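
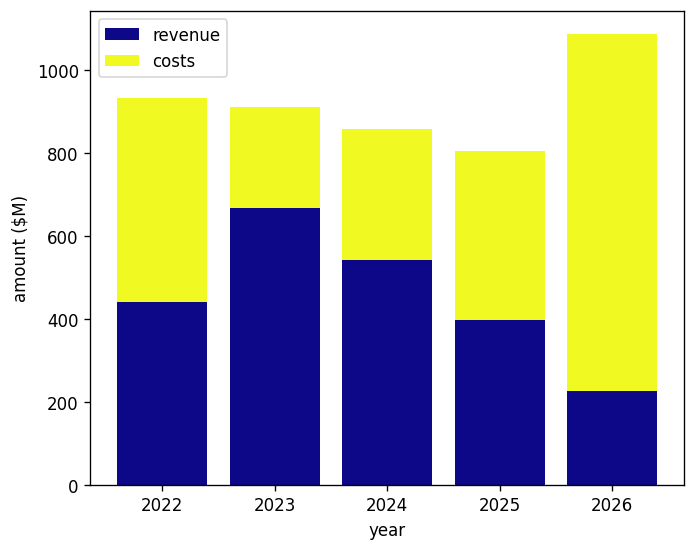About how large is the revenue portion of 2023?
≈ 700

revenue top ≈ 700, bottom ≈ 0; segment ≈ 700.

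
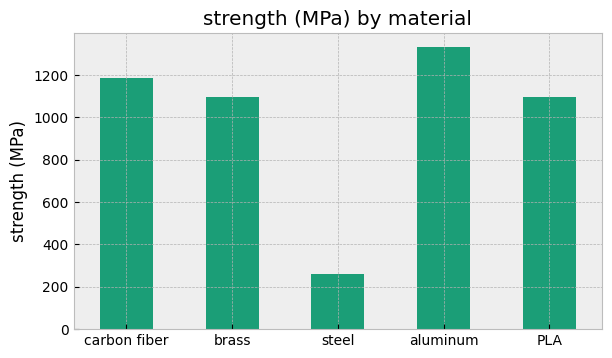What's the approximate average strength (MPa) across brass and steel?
(1000 + 200) / 2 ≈ 600.

≈ 600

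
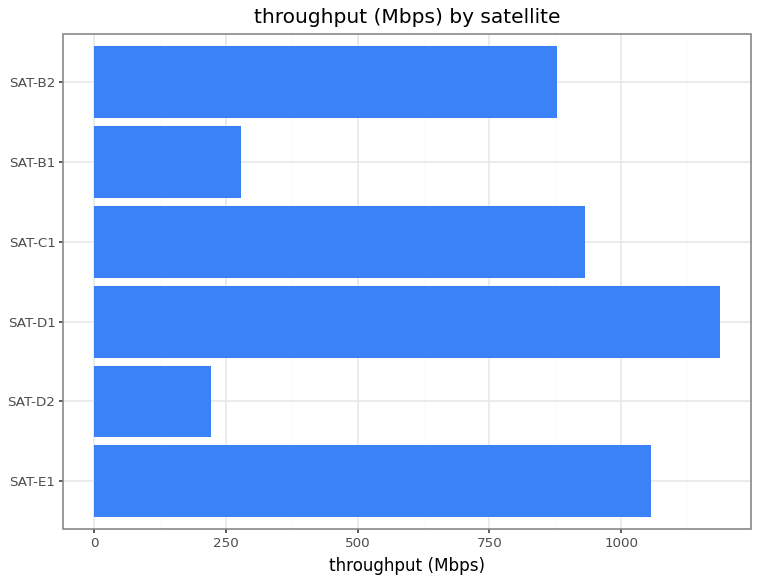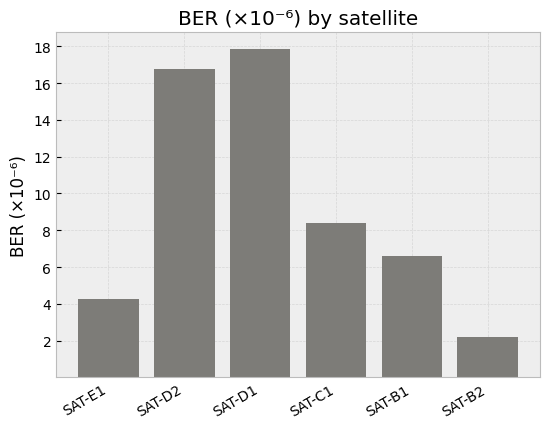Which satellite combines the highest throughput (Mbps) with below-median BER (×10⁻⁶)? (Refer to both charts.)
Chart 2 median BER (×10⁻⁶) ≈ 8; below-median satellites: SAT-E1, SAT-B1, SAT-B2. Among those, SAT-E1 has the highest throughput (Mbps) (≈ 1000).

SAT-E1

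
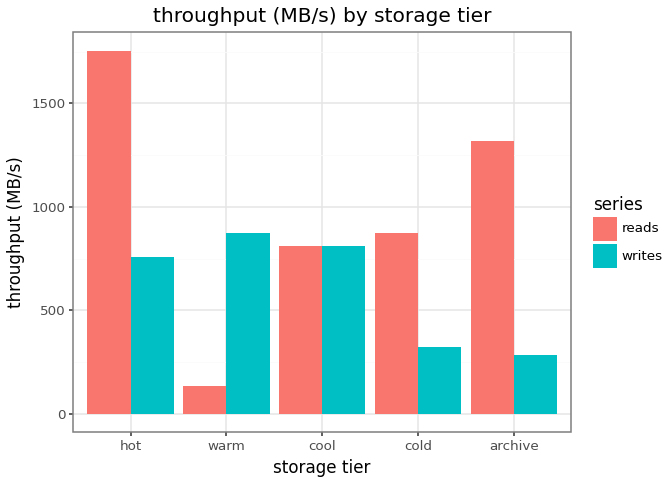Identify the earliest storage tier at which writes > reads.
warm

hot: writes ≈ 800 vs reads ≈ 1800 (not yet); warm: writes ≈ 800 vs reads ≈ 200 (first crossover).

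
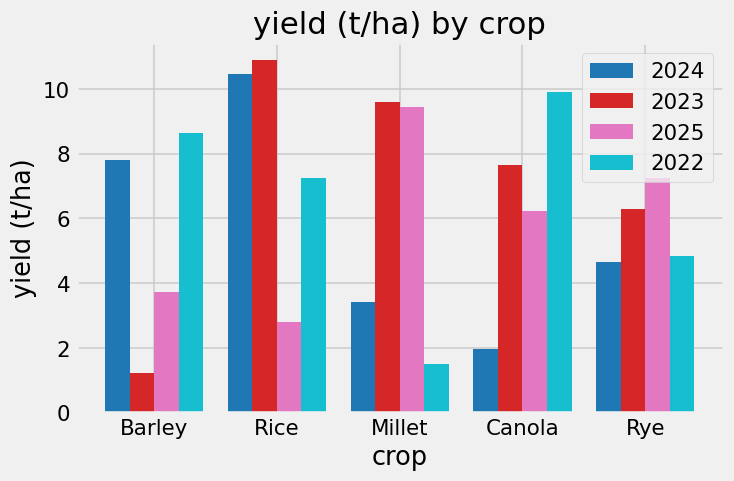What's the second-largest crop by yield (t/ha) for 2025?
Top 3 for 2025: Millet ≈ 9, Rye ≈ 7, Canola ≈ 6.

Rye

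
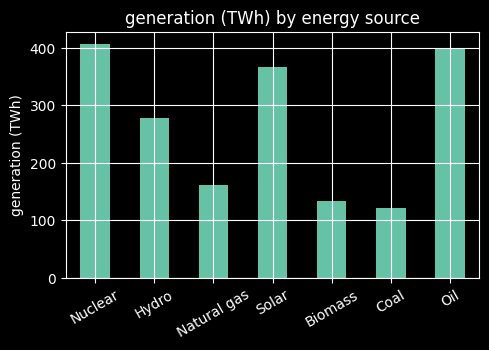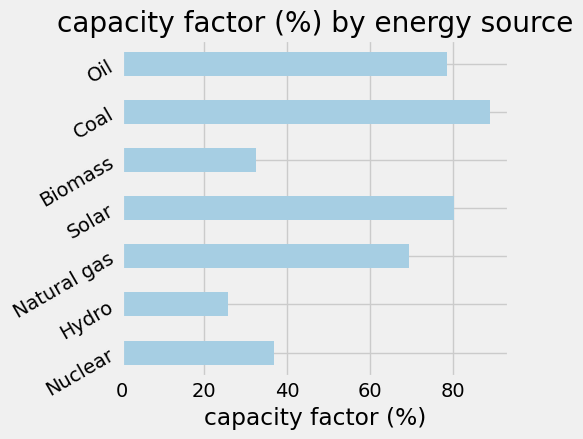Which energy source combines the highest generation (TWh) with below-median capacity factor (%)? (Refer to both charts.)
Chart 2 median capacity factor (%) ≈ 70; below-median energy sources: Nuclear, Hydro, Biomass. Among those, Nuclear has the highest generation (TWh) (≈ 400).

Nuclear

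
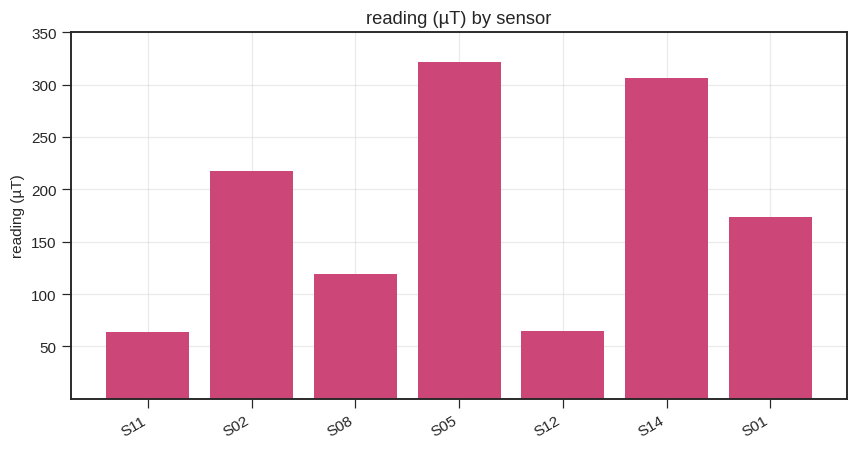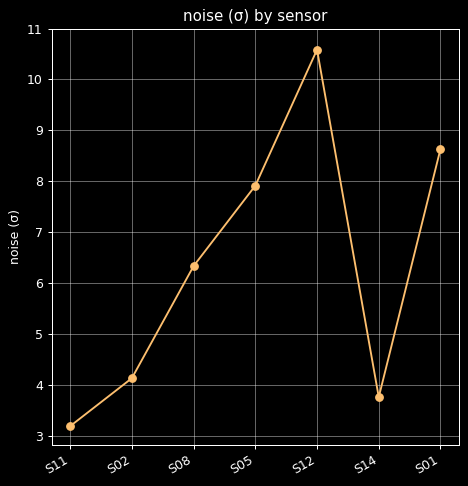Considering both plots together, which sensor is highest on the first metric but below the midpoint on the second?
Chart 2 median noise (σ) ≈ 6; below-median sensors: S11, S02, S14. Among those, S14 has the highest reading (µT) (≈ 300).

S14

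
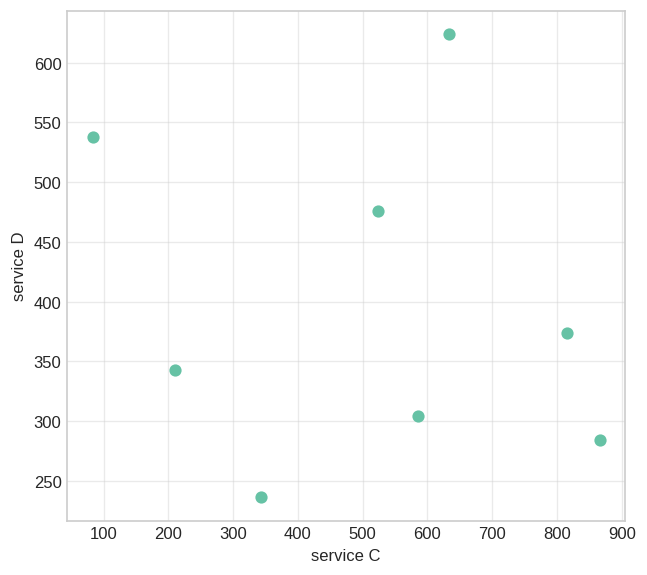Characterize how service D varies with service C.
Points are roughly uncorrelated; weak (|r| ≈ 0.2).

no clear correlation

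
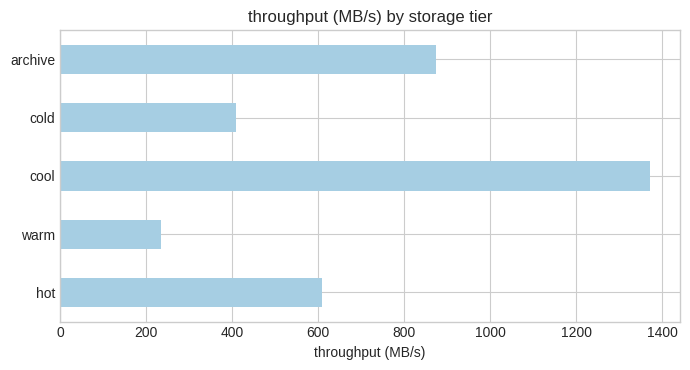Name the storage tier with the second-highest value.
Top 3: cool ≈ 1400, archive ≈ 800, hot ≈ 600.

archive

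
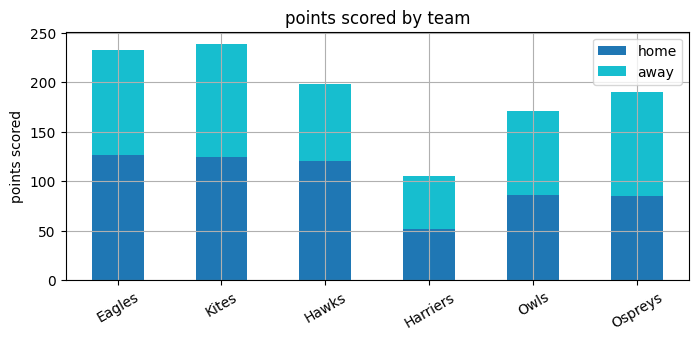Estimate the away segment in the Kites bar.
≈ 120

away top ≈ 240, bottom ≈ 120; segment ≈ 120.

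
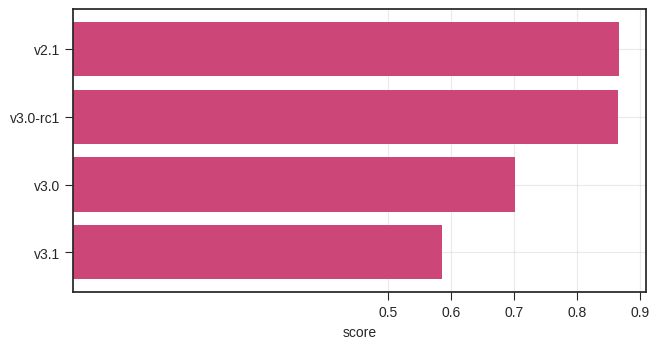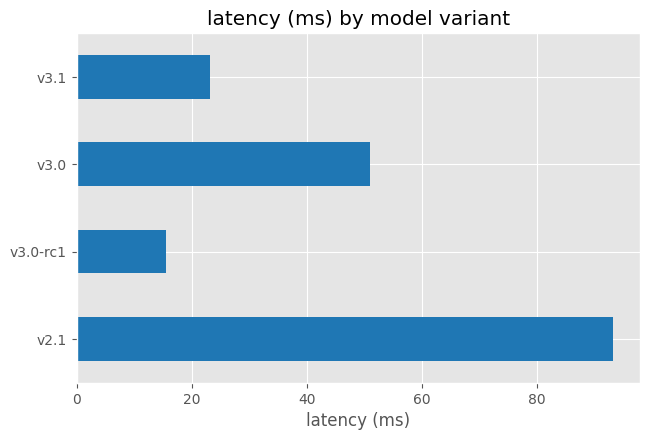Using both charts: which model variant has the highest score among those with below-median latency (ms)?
v3.0-rc1

Chart 2 median latency (ms) ≈ 40; below-median model variants: v3.0-rc1, v3.1. Among those, v3.0-rc1 has the highest score (≈ 0.9).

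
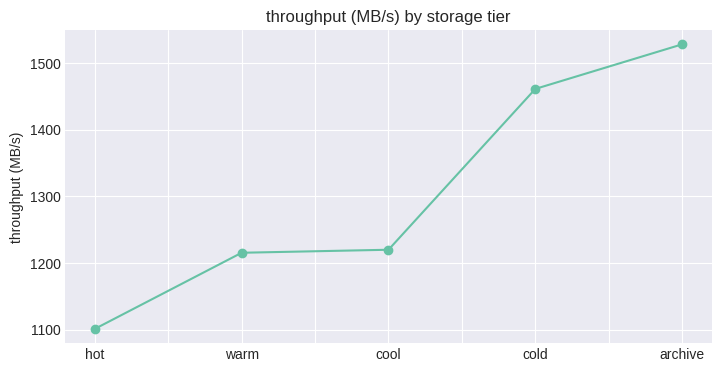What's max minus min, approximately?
Max archive ≈ 1550, min hot ≈ 1100; range ≈ 450.

≈ 450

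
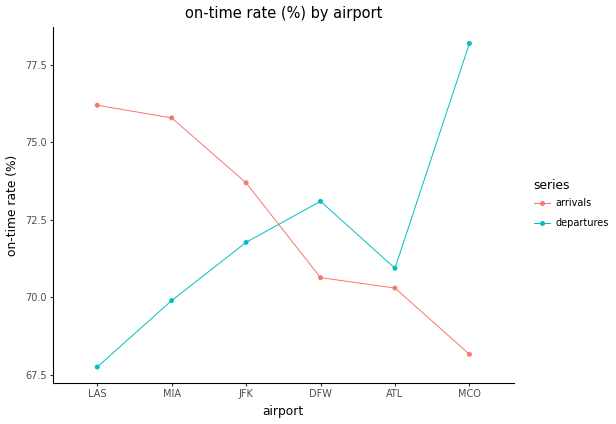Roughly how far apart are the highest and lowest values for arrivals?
≈ 8

Max LAS ≈ 76, min MCO ≈ 68; range ≈ 8.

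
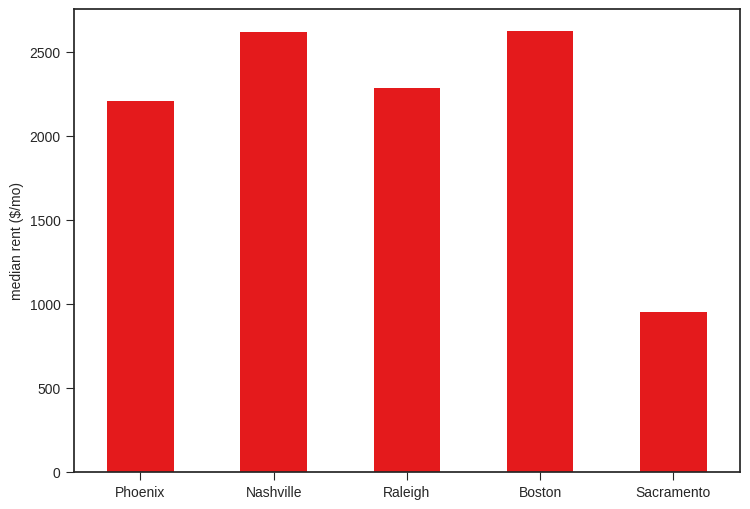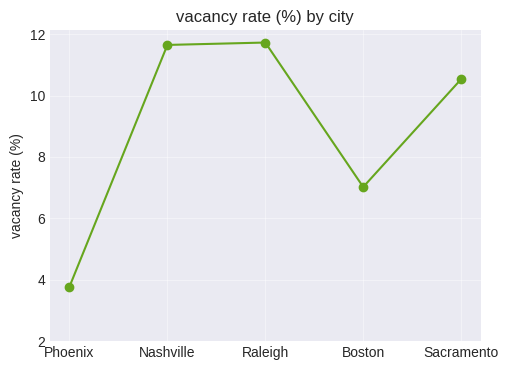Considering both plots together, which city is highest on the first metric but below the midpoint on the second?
Boston

Chart 2 median vacancy rate (%) ≈ 10; below-median cities: Phoenix, Boston. Among those, Boston has the highest median rent ($/mo) (≈ 2500).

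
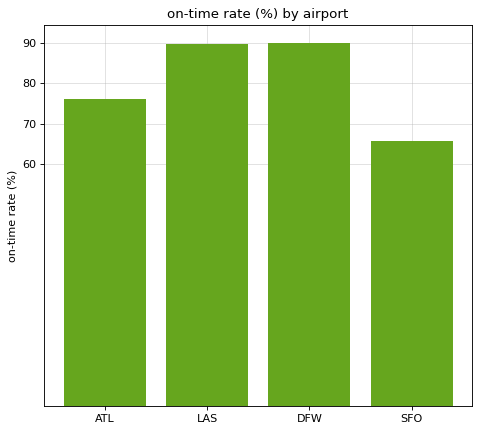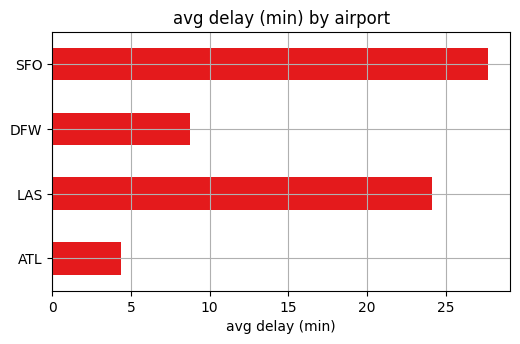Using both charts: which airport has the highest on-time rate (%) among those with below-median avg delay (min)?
Chart 2 median avg delay (min) ≈ 15; below-median airports: ATL, DFW. Among those, DFW has the highest on-time rate (%) (≈ 90).

DFW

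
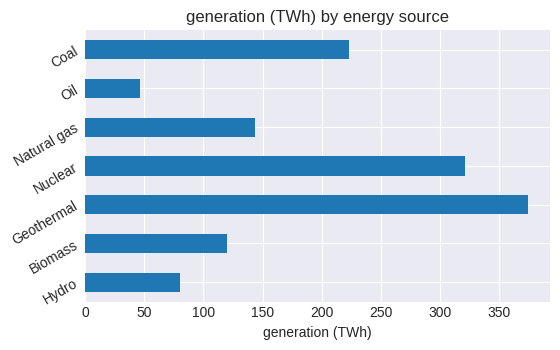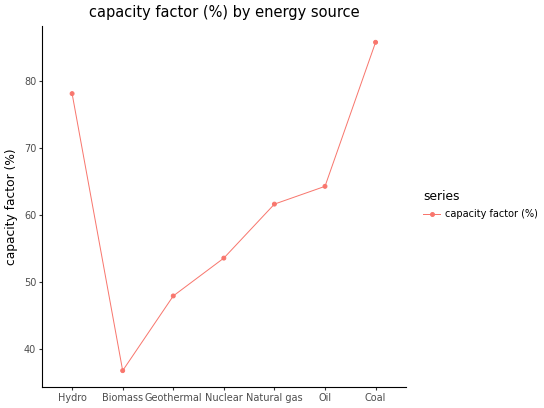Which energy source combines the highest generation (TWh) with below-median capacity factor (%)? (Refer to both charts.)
Chart 2 median capacity factor (%) ≈ 60; below-median energy sources: Biomass, Geothermal, Nuclear. Among those, Geothermal has the highest generation (TWh) (≈ 350).

Geothermal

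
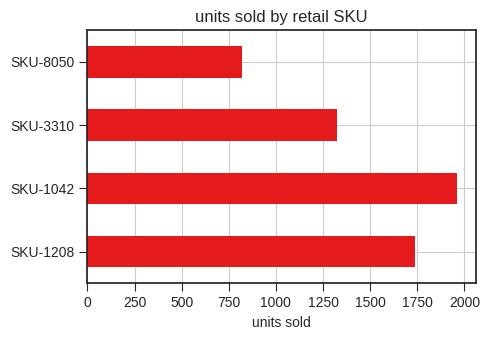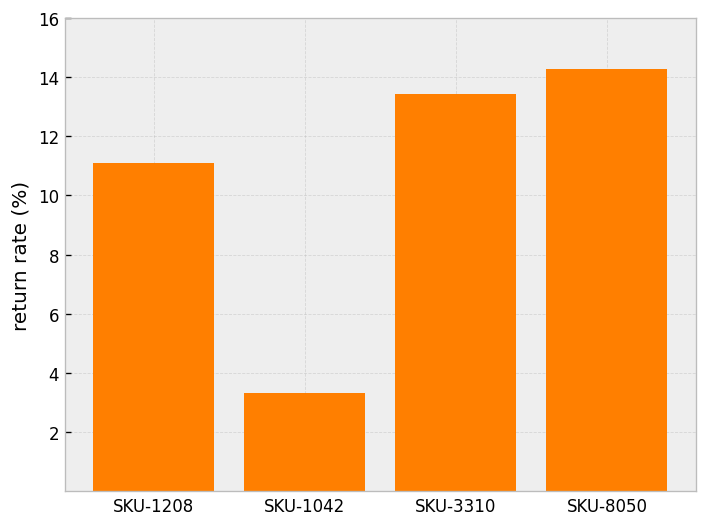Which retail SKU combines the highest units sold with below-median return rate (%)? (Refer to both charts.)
SKU-1042

Chart 2 median return rate (%) ≈ 12; below-median retail SKUs: SKU-1208, SKU-1042. Among those, SKU-1042 has the highest units sold (≈ 2000).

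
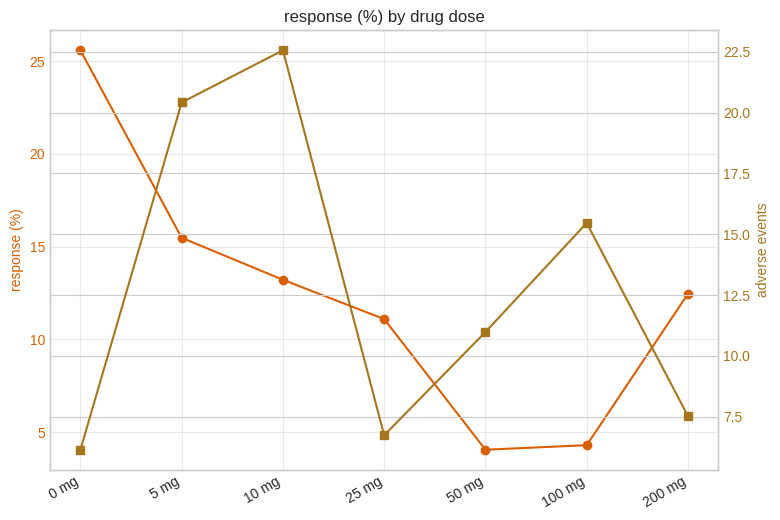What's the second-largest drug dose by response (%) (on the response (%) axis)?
5 mg

Top 3 (on the response (%) axis): 0 mg ≈ 26, 5 mg ≈ 16, 10 mg ≈ 14.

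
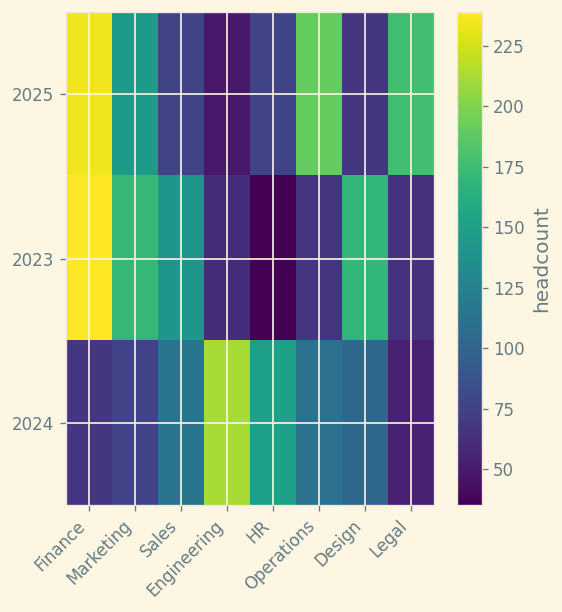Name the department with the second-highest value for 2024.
Top 3 for 2024: Engineering ≈ 220, HR ≈ 160, Sales ≈ 120.

HR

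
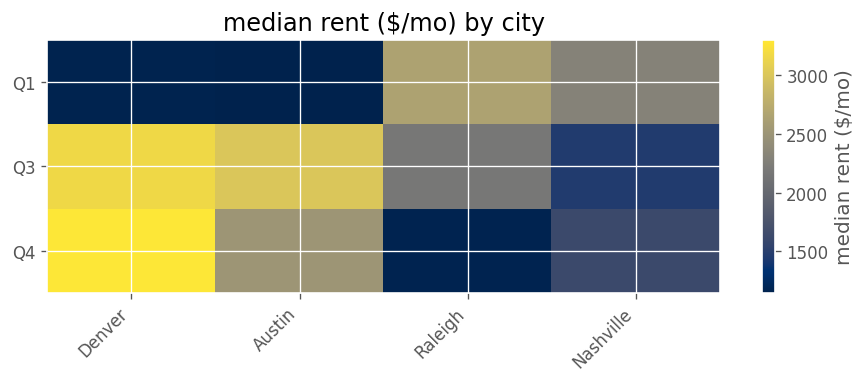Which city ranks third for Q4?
Nashville

Top 4 for Q4: Denver ≈ 3400, Austin ≈ 2600, Nashville ≈ 1600, Raleigh ≈ 1200.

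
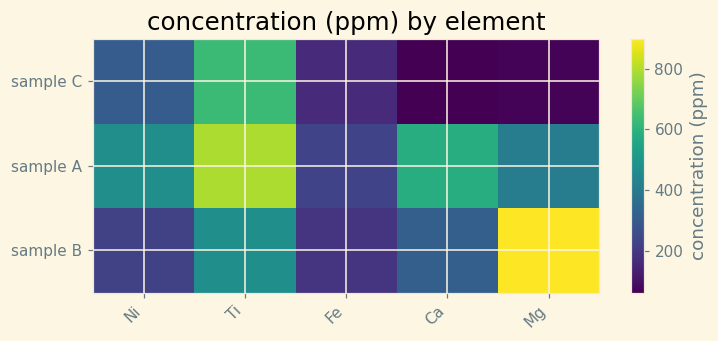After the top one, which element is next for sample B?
Ti

Top 3 for sample B: Mg ≈ 900, Ti ≈ 500, Ca ≈ 300.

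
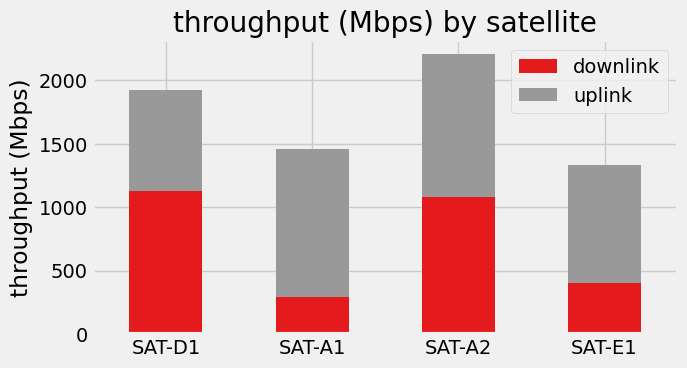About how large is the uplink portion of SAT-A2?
uplink top ≈ 2200, bottom ≈ 1000; segment ≈ 1200.

≈ 1200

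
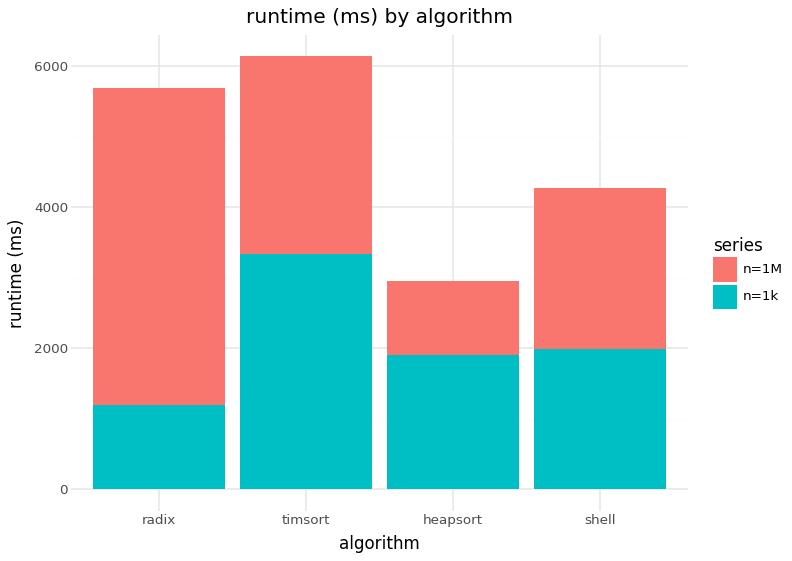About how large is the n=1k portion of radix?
≈ 1000

n=1k top ≈ 1000, bottom ≈ 0; segment ≈ 1000.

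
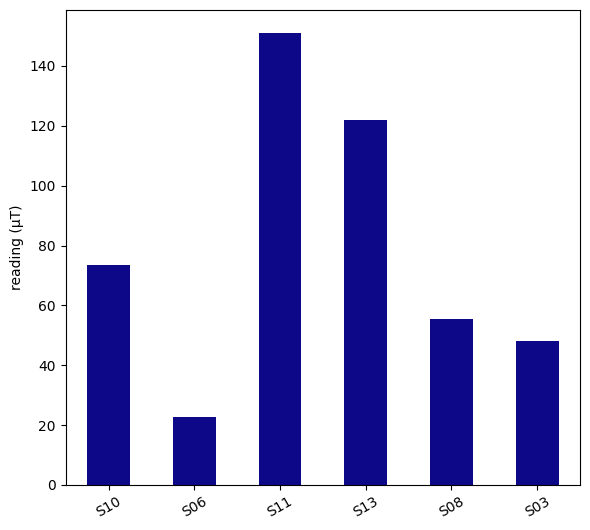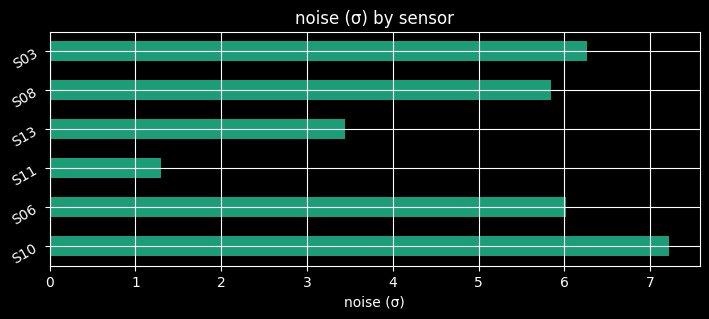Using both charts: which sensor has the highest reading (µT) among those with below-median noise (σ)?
Chart 2 median noise (σ) ≈ 6; below-median sensors: S11, S13, S08. Among those, S11 has the highest reading (µT) (≈ 160).

S11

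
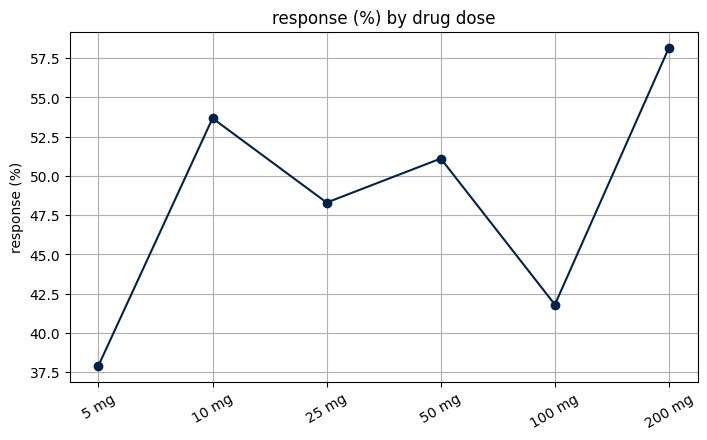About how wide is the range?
≈ 20

Max 200 mg ≈ 58, min 5 mg ≈ 38; range ≈ 20.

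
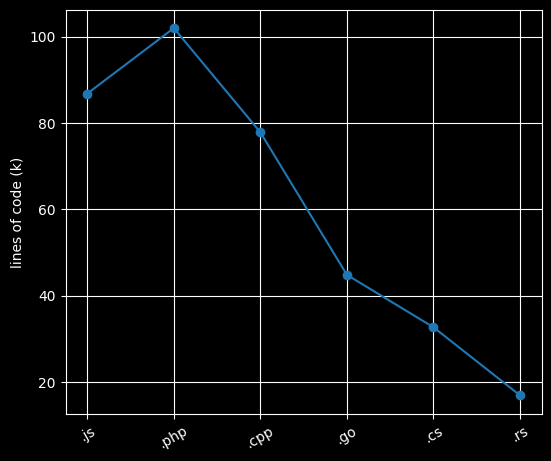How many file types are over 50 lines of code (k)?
3

Above 50: .js, .php, .cpp.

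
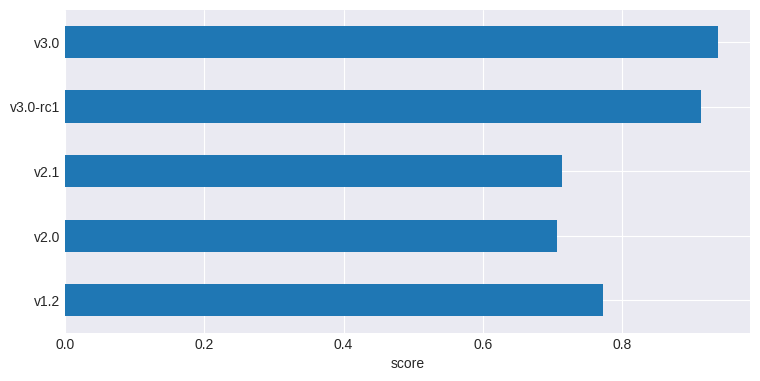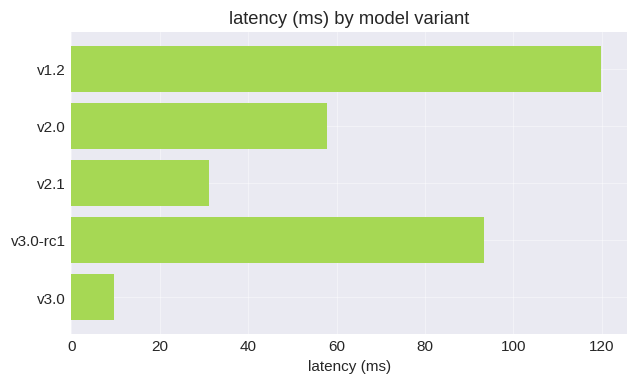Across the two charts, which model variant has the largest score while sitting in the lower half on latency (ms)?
v3.0

Chart 2 median latency (ms) ≈ 60; below-median model variants: v2.1, v3.0. Among those, v3.0 has the highest score (≈ 0.9).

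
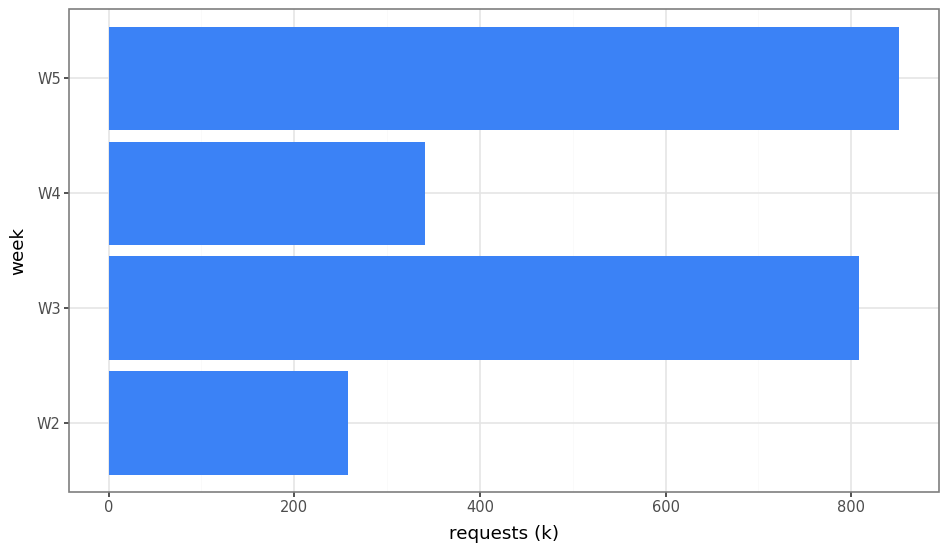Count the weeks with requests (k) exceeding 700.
Above 700: W3, W5.

2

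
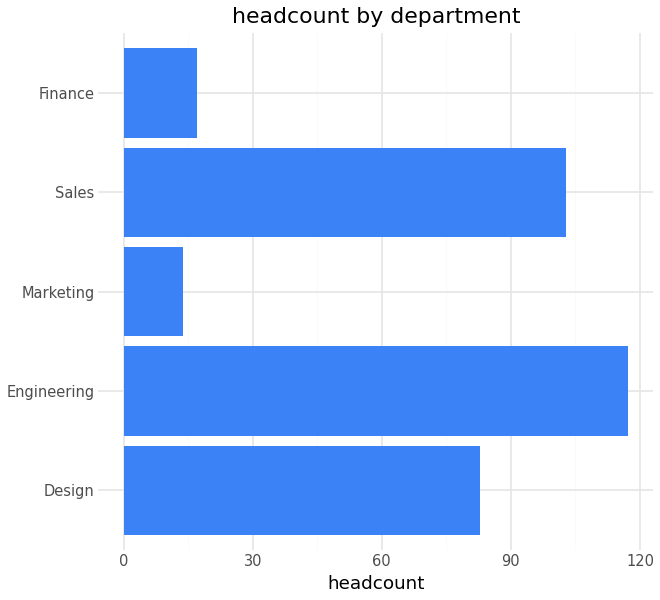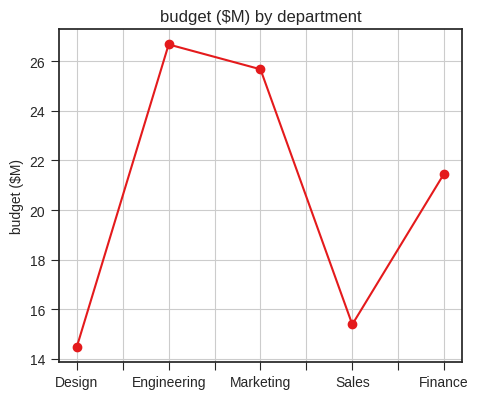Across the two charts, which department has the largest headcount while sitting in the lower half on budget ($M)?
Chart 2 median budget ($M) ≈ 20; below-median departments: Design, Sales. Among those, Sales has the highest headcount (≈ 100).

Sales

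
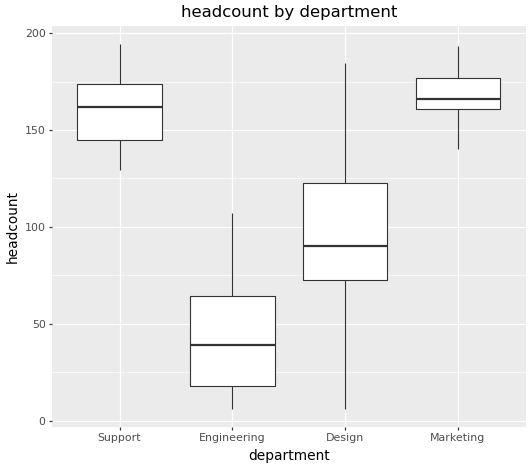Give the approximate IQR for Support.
Q3 ≈ 170, Q1 ≈ 140; IQR ≈ 30.

≈ 30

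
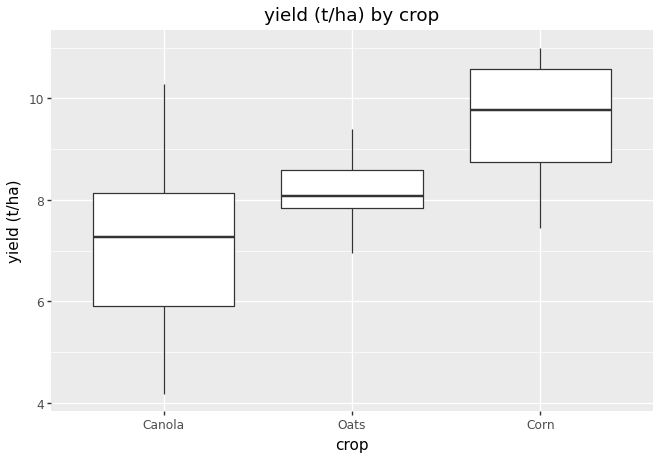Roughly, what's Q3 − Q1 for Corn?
Q3 ≈ 10.5, Q1 ≈ 8.5; IQR ≈ 2.0.

≈ 2.0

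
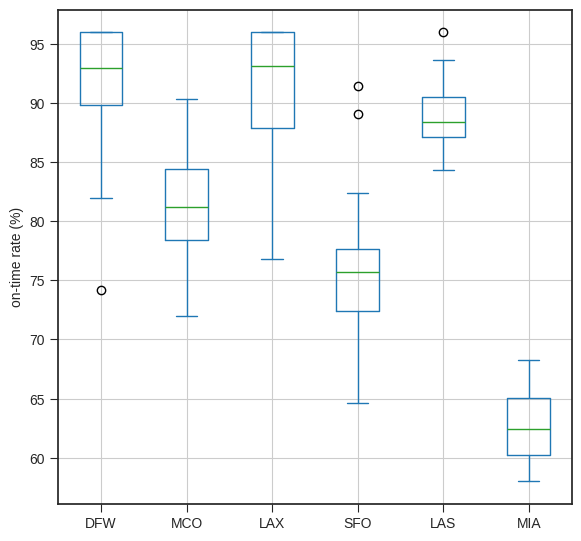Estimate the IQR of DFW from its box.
≈ 5

Q3 ≈ 95, Q1 ≈ 90; IQR ≈ 5.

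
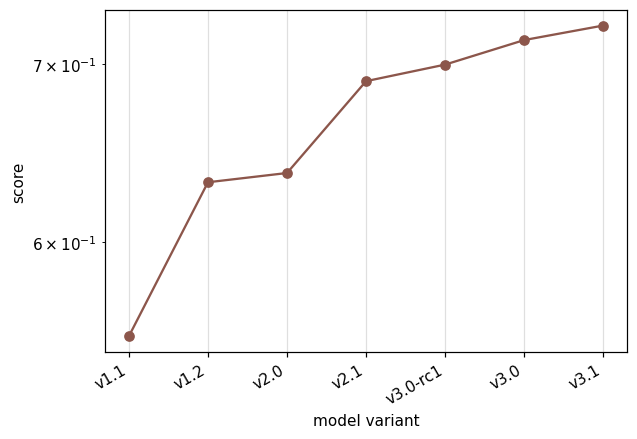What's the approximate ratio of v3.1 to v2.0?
≈ 1.12×

v3.1 ≈ 0.72, v2.0 ≈ 0.64; 0.72/0.64 ≈ 1.12.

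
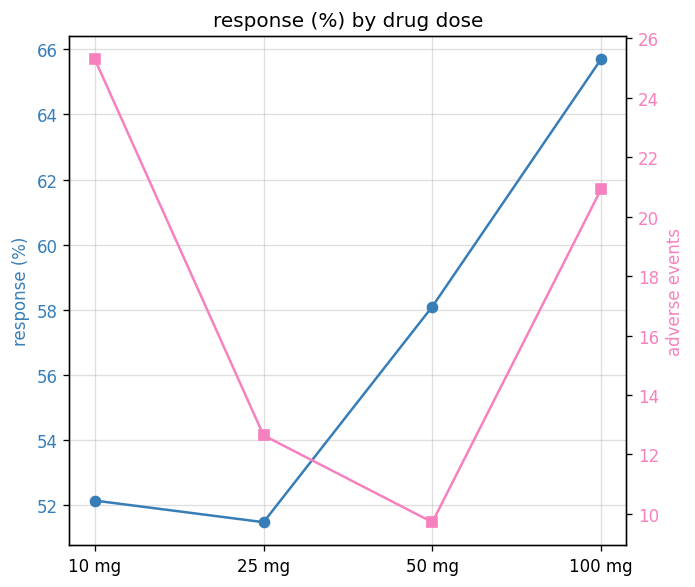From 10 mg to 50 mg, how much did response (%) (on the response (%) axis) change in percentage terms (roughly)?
10 mg ≈ 52, 50 mg ≈ 58; (58 − 52) / 52 ≈ +11.5%.

≈ +11.5%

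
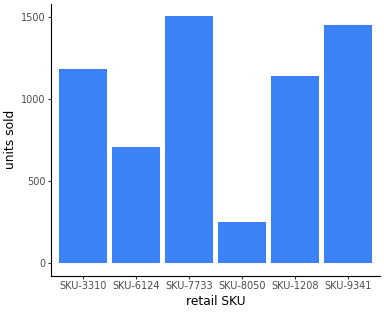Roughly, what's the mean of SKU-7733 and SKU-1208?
(1600 + 1200) / 2 ≈ 1400.

≈ 1400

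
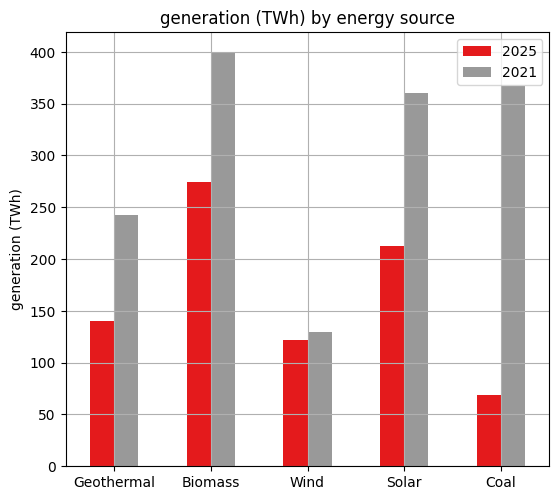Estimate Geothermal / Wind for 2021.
≈ 1.67×

Geothermal ≈ 250, Wind ≈ 150; 250/150 ≈ 1.67.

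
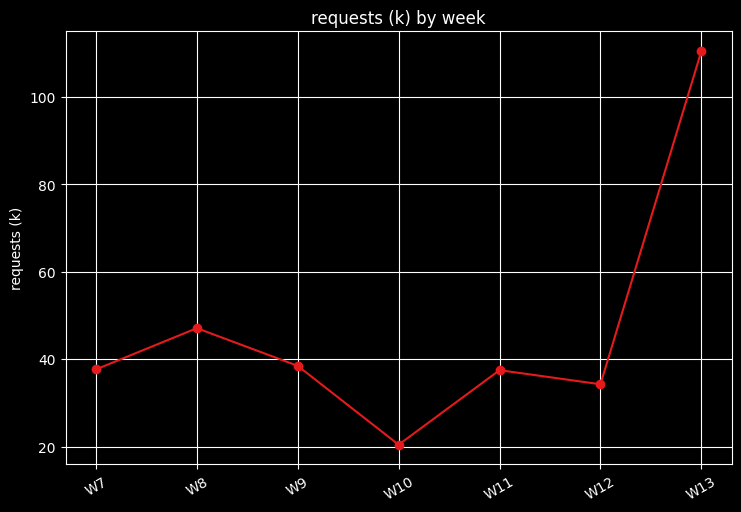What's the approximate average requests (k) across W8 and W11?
(50 + 40) / 2 ≈ 45.

≈ 45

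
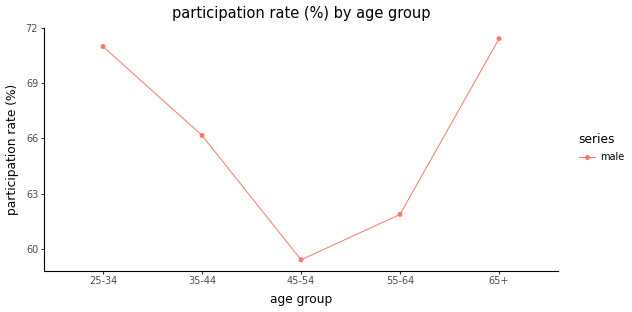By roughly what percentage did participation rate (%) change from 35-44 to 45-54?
35-44 ≈ 66, 45-54 ≈ 60; (60 − 66) / 66 ≈ -9.1%.

≈ -9.1%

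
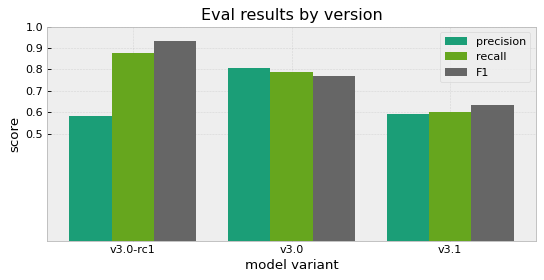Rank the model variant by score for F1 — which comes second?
Top 3 for F1: v3.0-rc1 ≈ 0.9, v3.0 ≈ 0.8, v3.1 ≈ 0.6.

v3.0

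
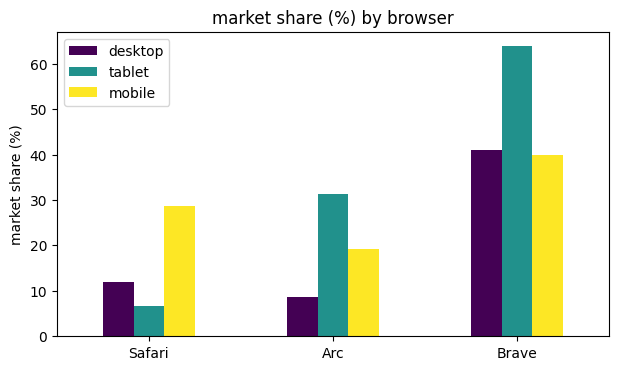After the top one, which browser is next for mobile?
Top 3 for mobile: Brave ≈ 40, Safari ≈ 30, Arc ≈ 20.

Safari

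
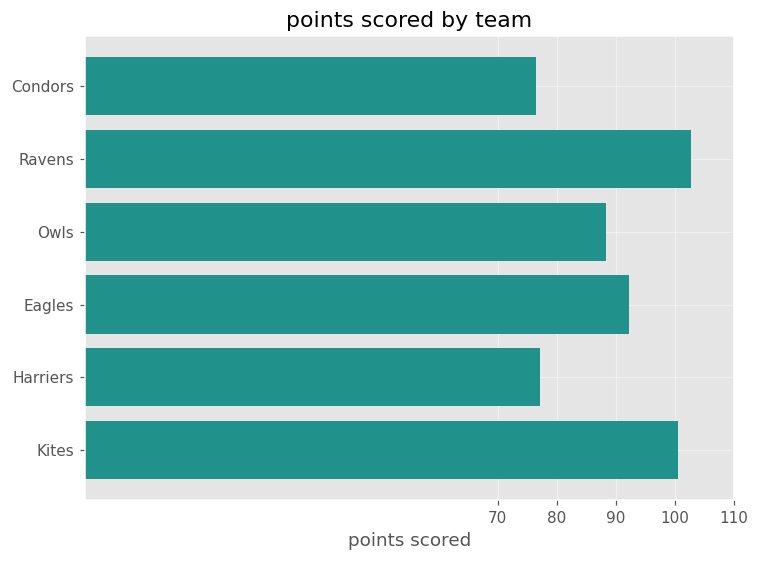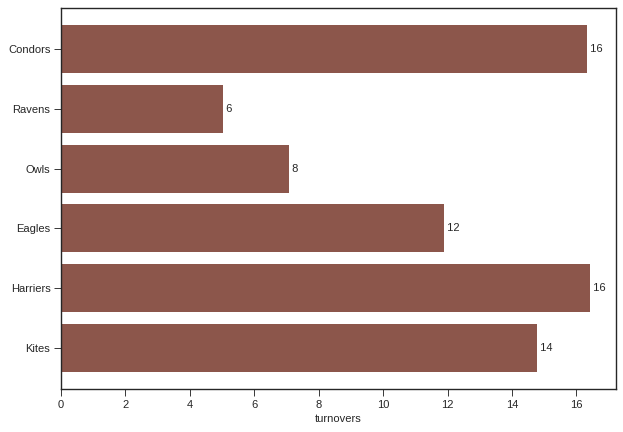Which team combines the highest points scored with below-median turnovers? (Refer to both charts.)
Chart 2 median turnovers ≈ 14; below-median teams: Ravens, Owls, Eagles. Among those, Ravens has the highest points scored (≈ 100).

Ravens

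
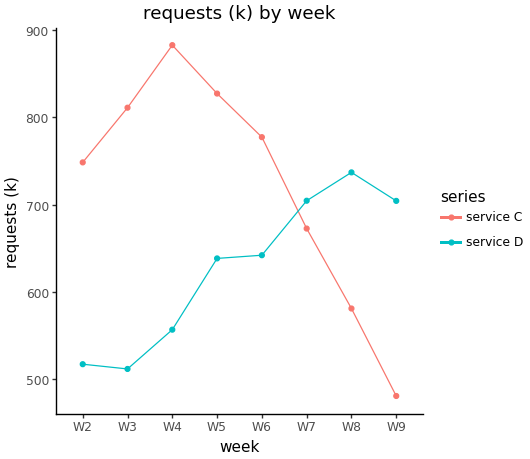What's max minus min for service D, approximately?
Max W8 ≈ 750, min W3 ≈ 500; range ≈ 250.

≈ 250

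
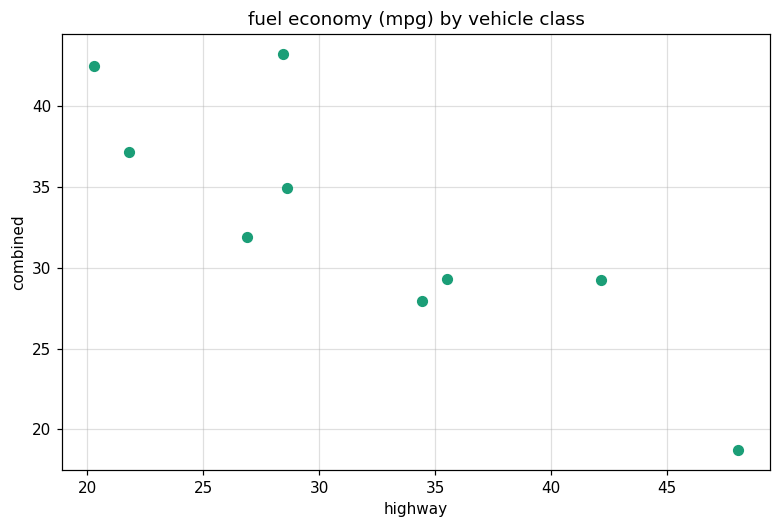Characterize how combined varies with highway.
negative, strong

Points are negatively correlated; strong (|r| ≈ 0.9).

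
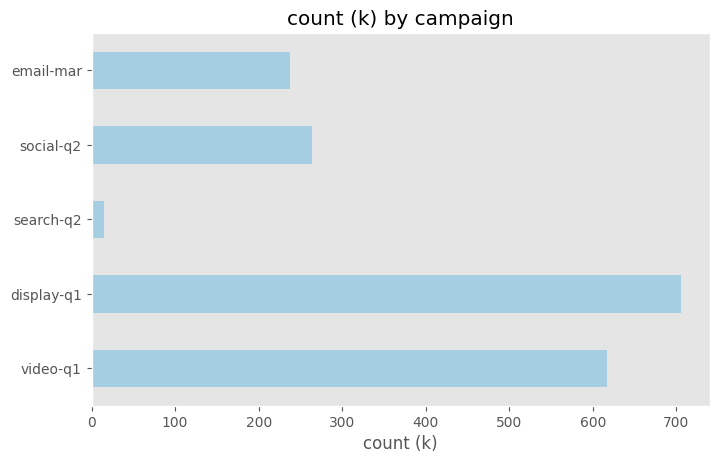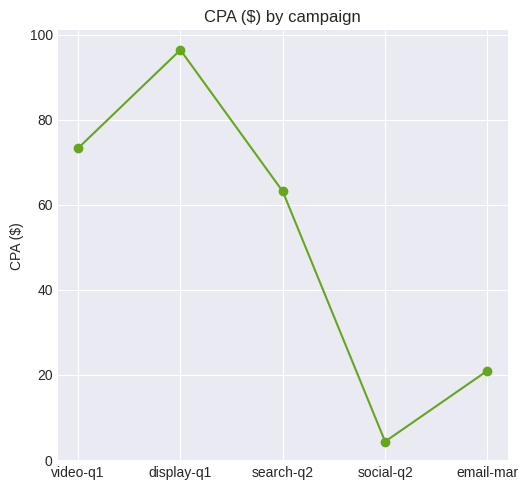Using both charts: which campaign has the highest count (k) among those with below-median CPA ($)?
social-q2

Chart 2 median CPA ($) ≈ 60; below-median campaigns: social-q2, email-mar. Among those, social-q2 has the highest count (k) (≈ 300).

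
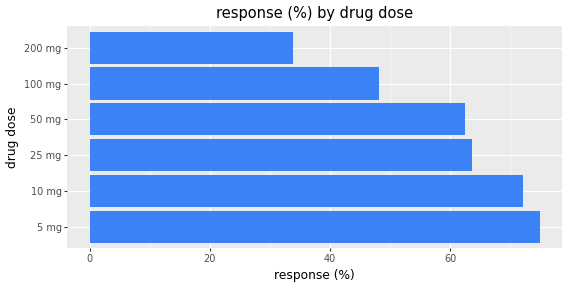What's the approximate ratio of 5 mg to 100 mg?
5 mg ≈ 70, 100 mg ≈ 50; 70/50 ≈ 1.4.

≈ 1.4×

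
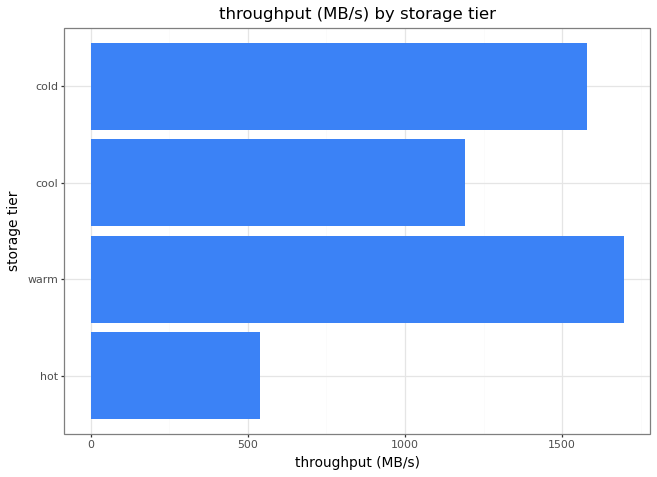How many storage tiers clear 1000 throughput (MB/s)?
Above 1000: warm, cool, cold.

3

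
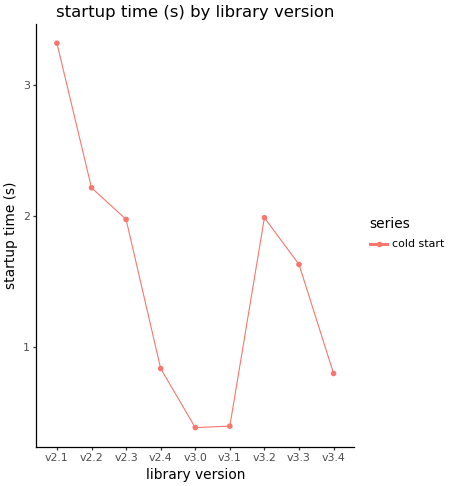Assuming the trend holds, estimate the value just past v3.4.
≈ 0.5

Last three: 2.0, 1.5, 1.0 → slope ≈ -0.5/step → next ≈ 0.5.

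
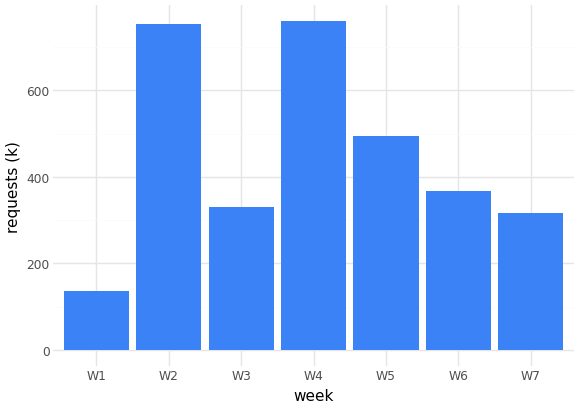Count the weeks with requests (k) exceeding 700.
2

Above 700: W2, W4.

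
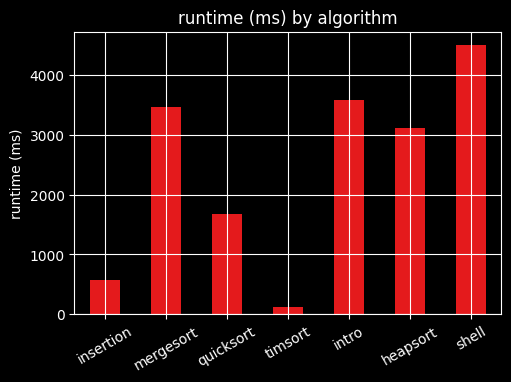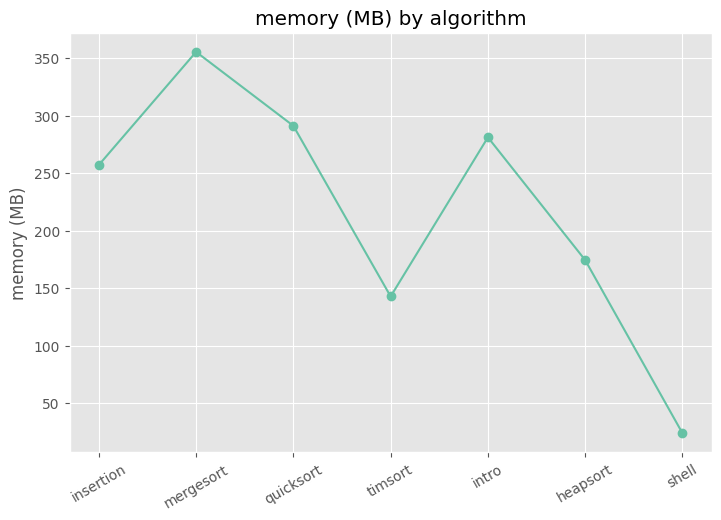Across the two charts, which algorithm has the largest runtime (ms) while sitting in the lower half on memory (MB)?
Chart 2 median memory (MB) ≈ 250; below-median algorithms: timsort, heapsort, shell. Among those, shell has the highest runtime (ms) (≈ 4500).

shell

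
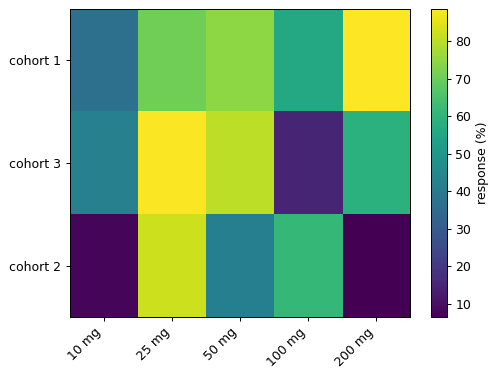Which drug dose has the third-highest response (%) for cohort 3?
Top 4 for cohort 3: 25 mg ≈ 90, 50 mg ≈ 80, 200 mg ≈ 60, 10 mg ≈ 40.

200 mg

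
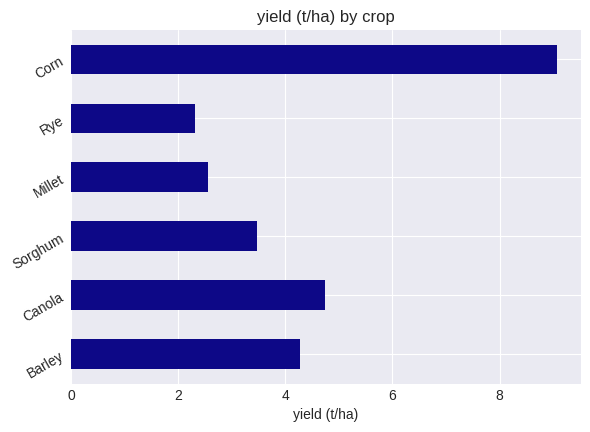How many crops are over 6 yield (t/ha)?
1

Above 6: Corn.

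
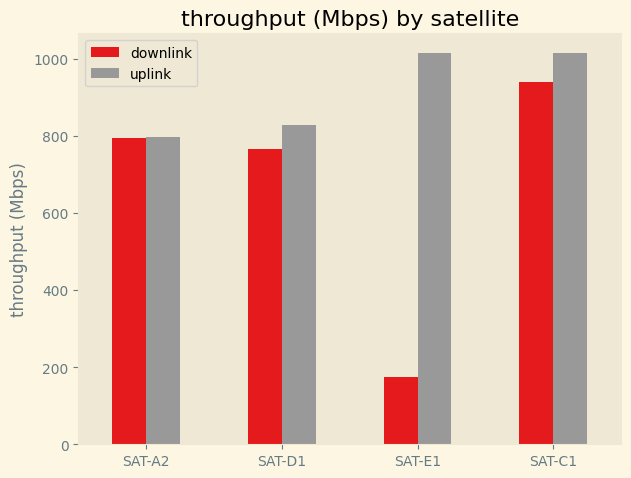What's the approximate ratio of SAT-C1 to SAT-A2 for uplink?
≈ 1.25×

SAT-C1 ≈ 1000, SAT-A2 ≈ 800; 1000/800 ≈ 1.25.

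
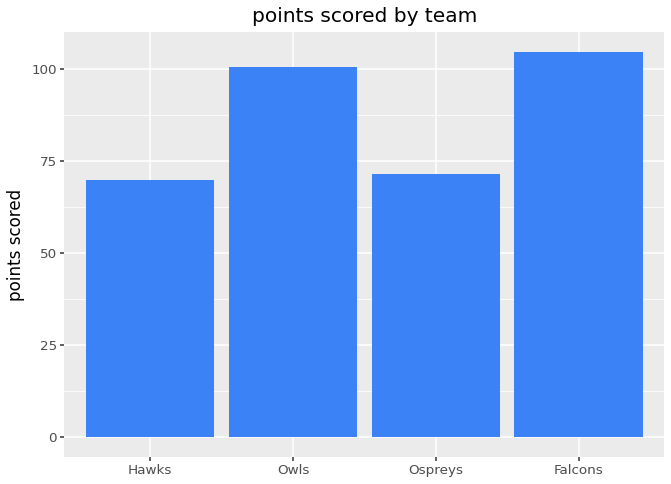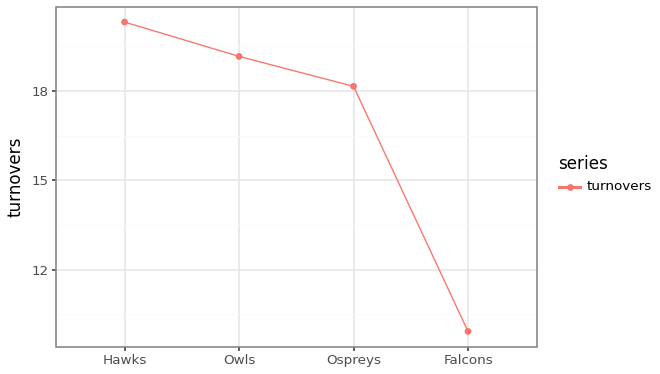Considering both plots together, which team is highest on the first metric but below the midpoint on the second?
Falcons

Chart 2 median turnovers ≈ 18; below-median teams: Ospreys, Falcons. Among those, Falcons has the highest points scored (≈ 100).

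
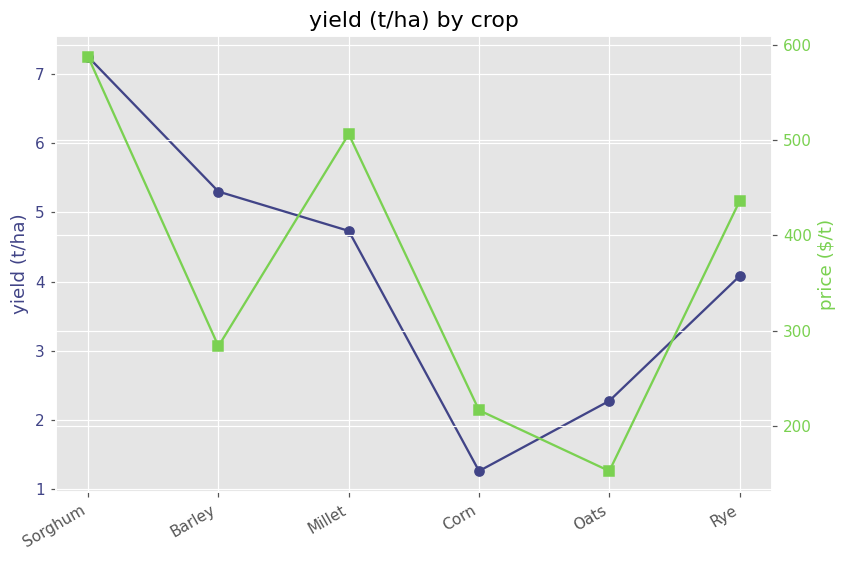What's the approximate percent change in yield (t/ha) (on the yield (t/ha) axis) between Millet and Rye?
≈ -11.1%

Millet ≈ 4.5, Rye ≈ 4.0; (4.0 − 4.5) / 4.5 ≈ -11.1%.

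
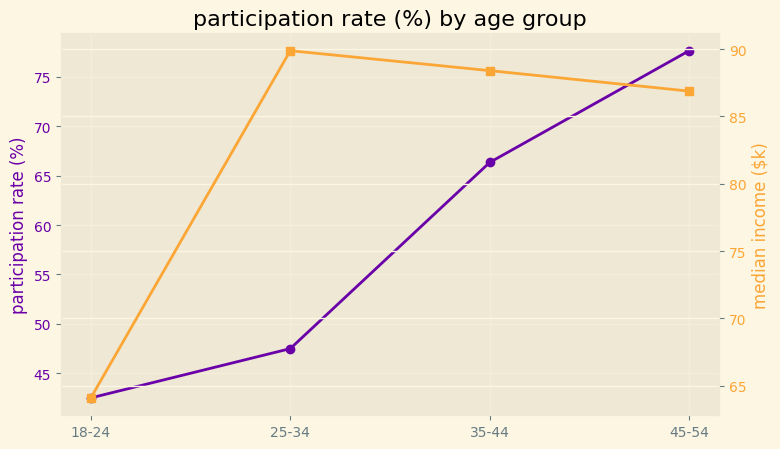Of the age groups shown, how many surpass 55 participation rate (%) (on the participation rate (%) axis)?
2

Above 55: 35-44, 45-54.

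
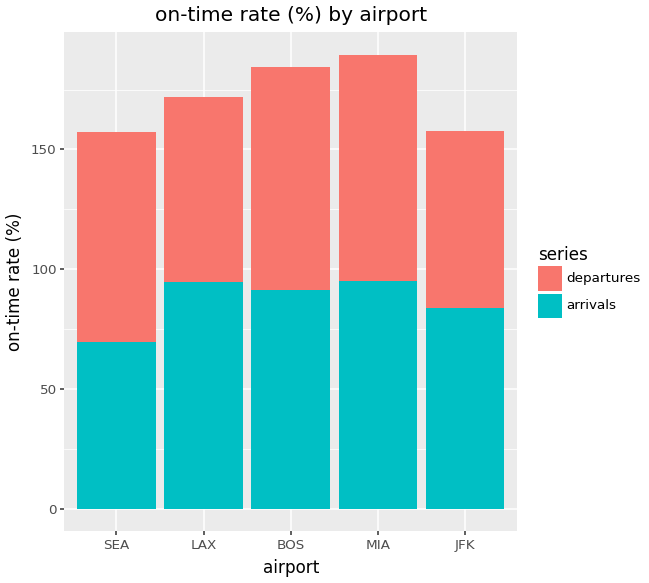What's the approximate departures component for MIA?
≈ 80

departures top ≈ 180, bottom ≈ 100; segment ≈ 80.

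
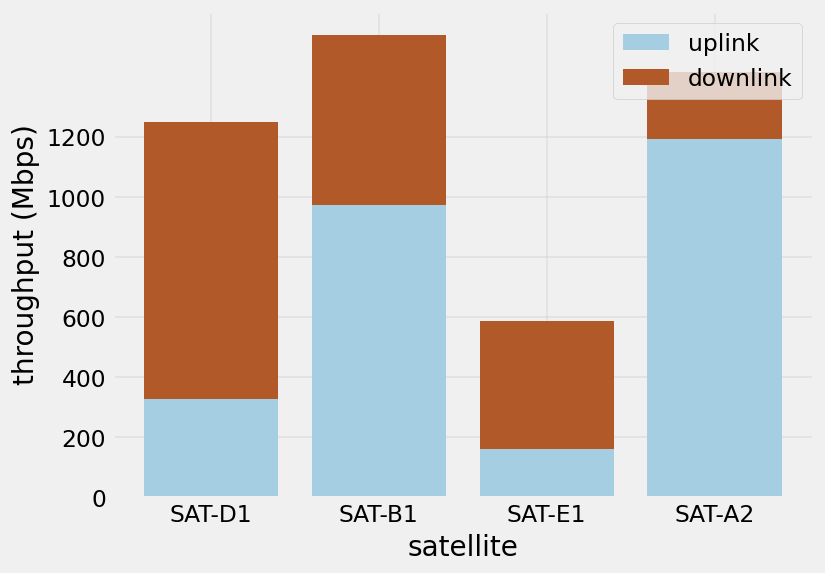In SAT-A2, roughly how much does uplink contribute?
≈ 1200

uplink top ≈ 1200, bottom ≈ 0; segment ≈ 1200.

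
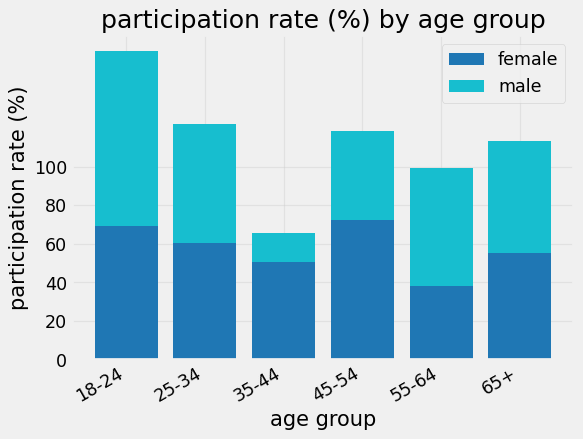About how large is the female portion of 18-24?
≈ 60

female top ≈ 60, bottom ≈ 0; segment ≈ 60.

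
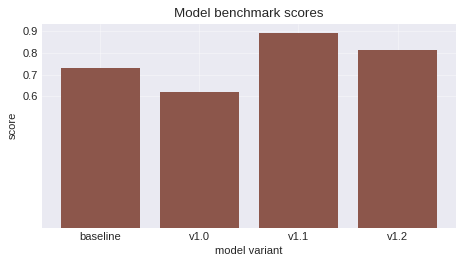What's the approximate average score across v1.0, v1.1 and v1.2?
(0.6 + 0.9 + 0.8) / 3 ≈ 0.77.

≈ 0.77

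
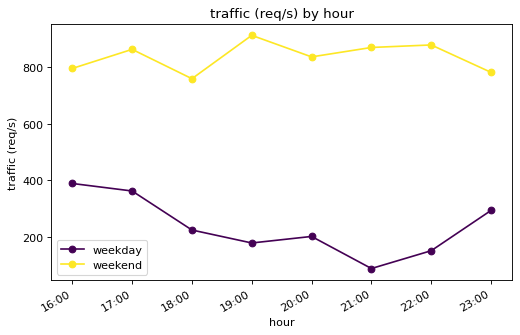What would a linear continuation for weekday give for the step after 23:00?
Last three: 100, 200, 300 → slope ≈ 100/step → next ≈ 400.

≈ 400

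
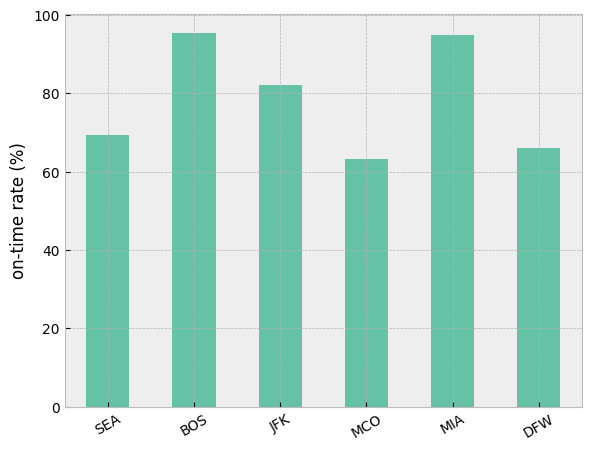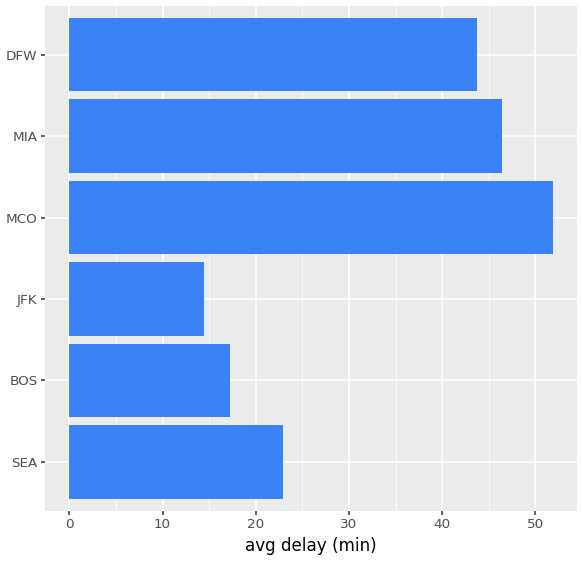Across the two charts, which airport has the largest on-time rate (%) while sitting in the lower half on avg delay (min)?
Chart 2 median avg delay (min) ≈ 35; below-median airports: SEA, BOS, JFK. Among those, BOS has the highest on-time rate (%) (≈ 100).

BOS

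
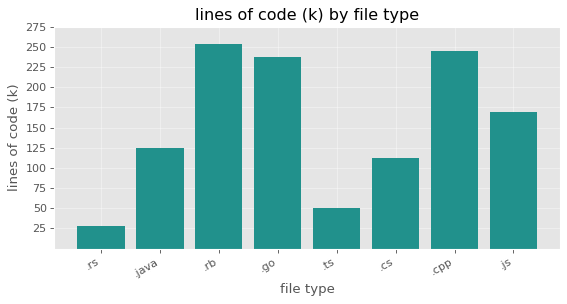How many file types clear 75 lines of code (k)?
Above 75: .java, .rb, .go, .cs, .cpp, .js.

6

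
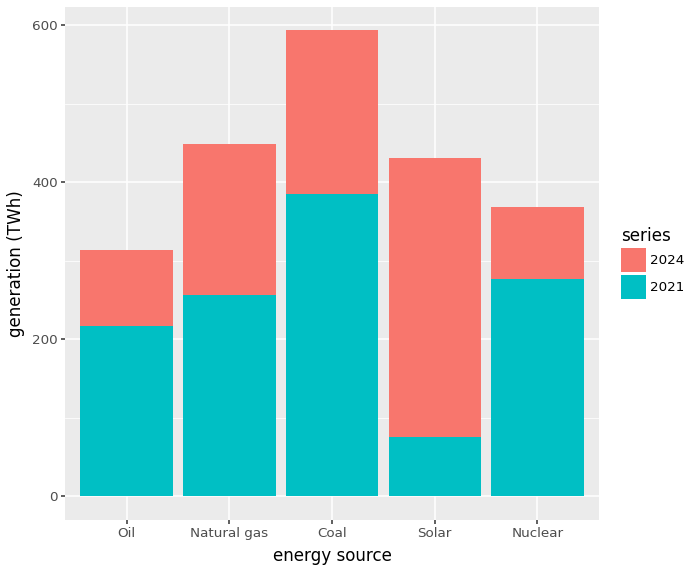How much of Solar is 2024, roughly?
2024 top ≈ 450, bottom ≈ 100; segment ≈ 350.

≈ 350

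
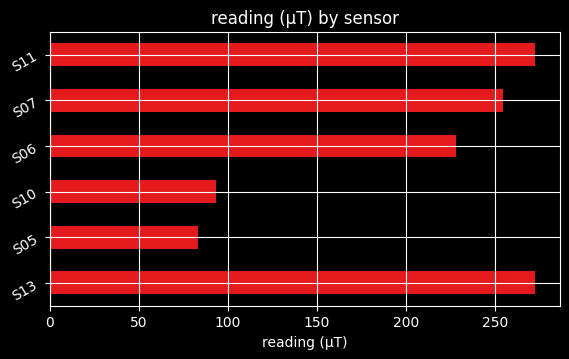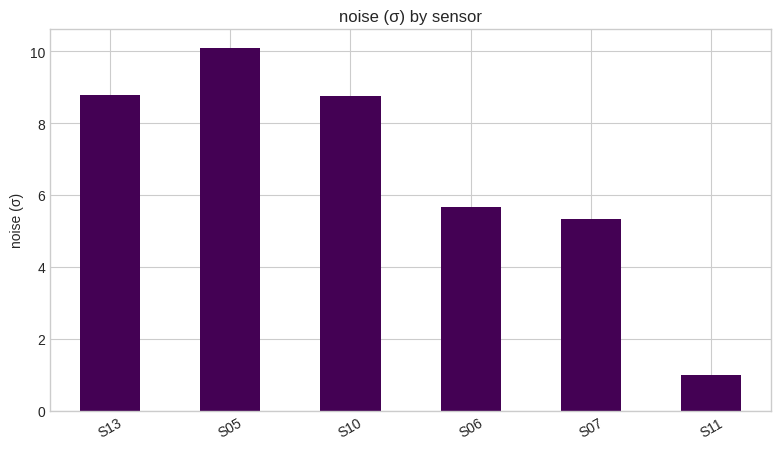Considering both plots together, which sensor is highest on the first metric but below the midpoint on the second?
Chart 2 median noise (σ) ≈ 7; below-median sensors: S06, S07, S11. Among those, S11 has the highest reading (µT) (≈ 275).

S11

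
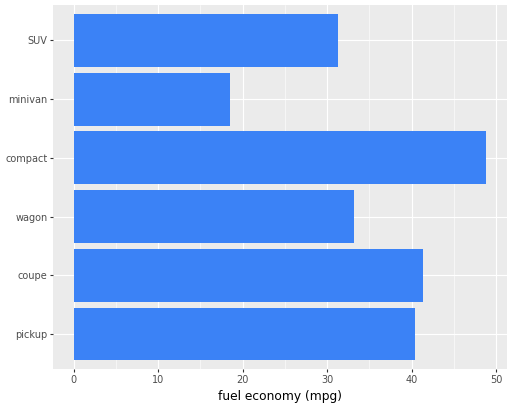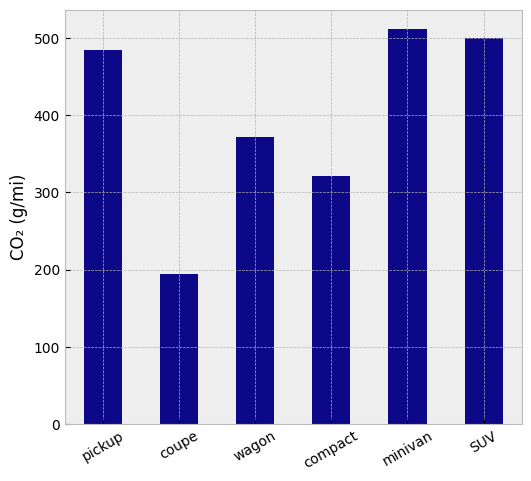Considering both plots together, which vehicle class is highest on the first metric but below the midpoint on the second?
Chart 2 median CO₂ (g/mi) ≈ 450; below-median vehicle classes: coupe, wagon, compact. Among those, compact has the highest fuel economy (mpg) (≈ 50).

compact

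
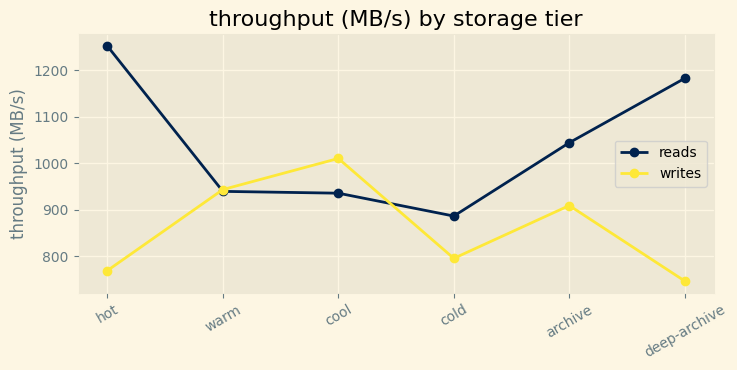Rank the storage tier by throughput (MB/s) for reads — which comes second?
Top 3 for reads: hot ≈ 1250, deep-archive ≈ 1200, archive ≈ 1050.

deep-archive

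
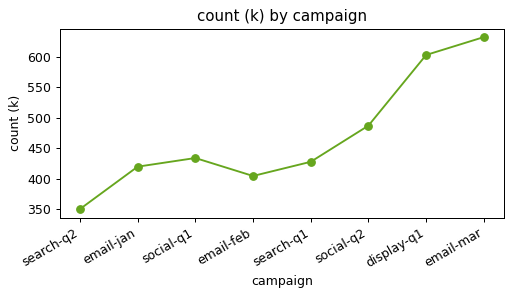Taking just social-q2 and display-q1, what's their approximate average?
(475 + 600) / 2 ≈ 538.

≈ 538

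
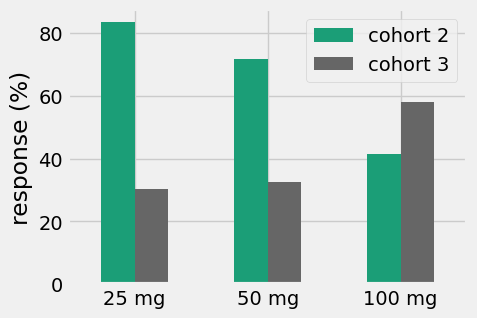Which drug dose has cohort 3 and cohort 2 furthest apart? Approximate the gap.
25 mg: cohort 3 ≈ 30, cohort 2 ≈ 80 → gap ≈ 50. Next-largest (50 mg) is only ≈ 40.

25 mg, ≈ 50 %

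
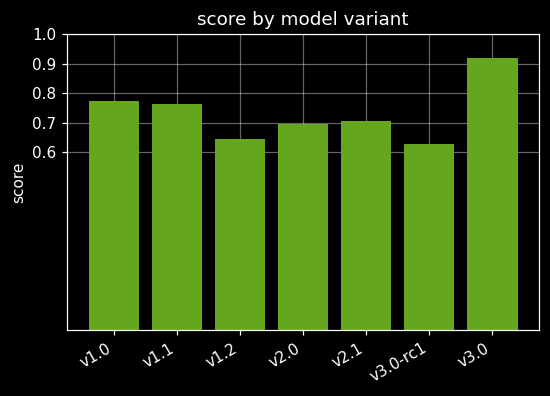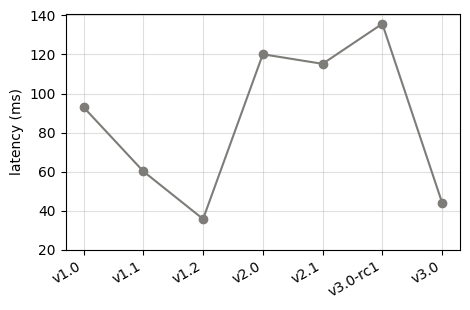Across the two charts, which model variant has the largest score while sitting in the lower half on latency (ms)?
v3.0

Chart 2 median latency (ms) ≈ 100; below-median model variants: v1.1, v1.2, v3.0. Among those, v3.0 has the highest score (≈ 0.9).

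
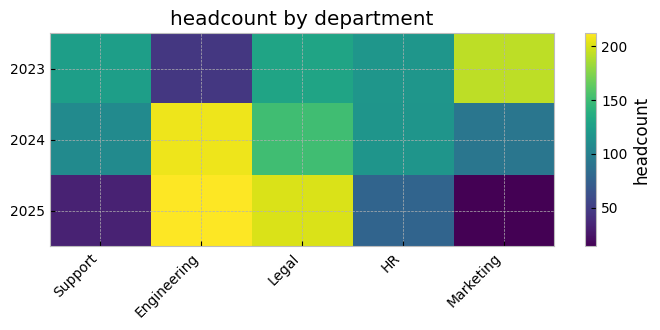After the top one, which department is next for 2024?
Legal

Top 3 for 2024: Engineering ≈ 200, Legal ≈ 160, HR ≈ 120.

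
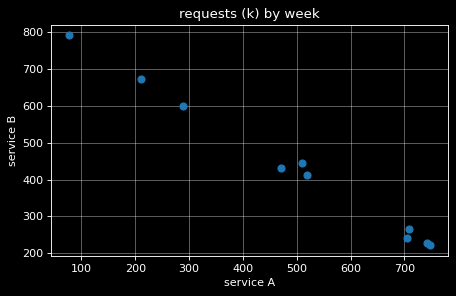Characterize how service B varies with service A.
negative, strong

Points are negatively correlated; strong (|r| ≈ 1.0).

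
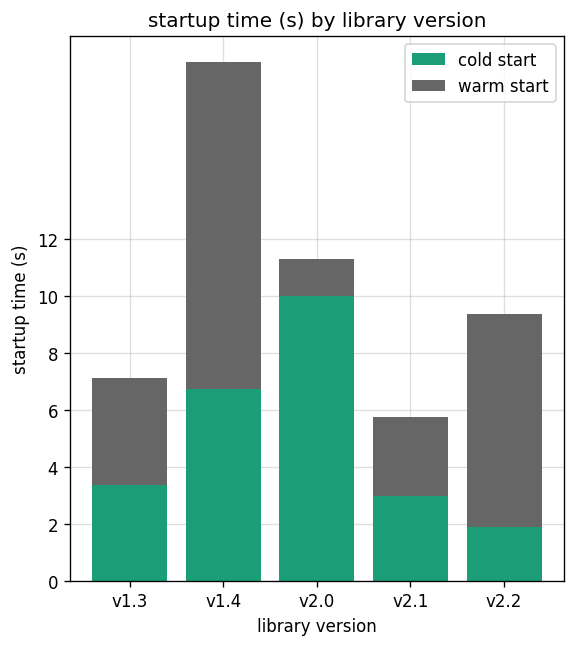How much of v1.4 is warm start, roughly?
≈ 12

warm start top ≈ 18, bottom ≈ 6; segment ≈ 12.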